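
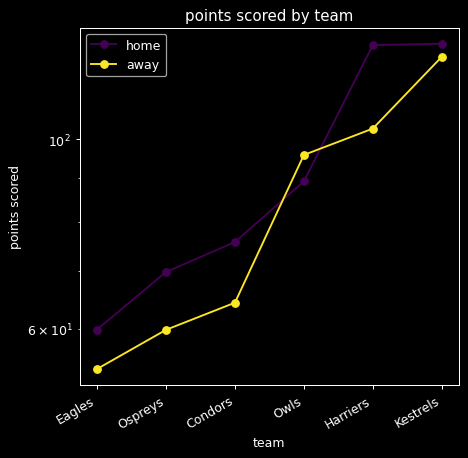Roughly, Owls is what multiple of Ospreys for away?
Owls ≈ 100, Ospreys ≈ 60; 100/60 ≈ 1.67.

≈ 1.67×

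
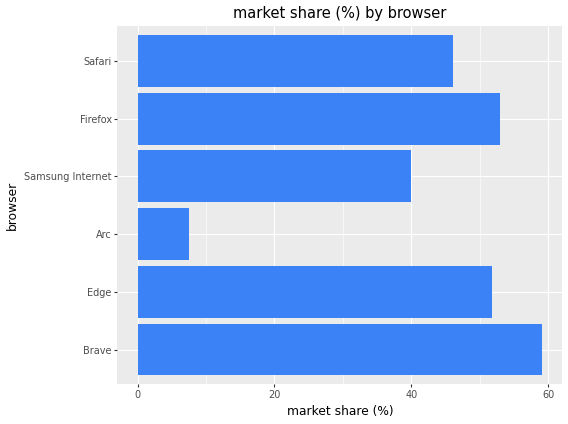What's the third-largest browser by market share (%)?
Top 4: Brave ≈ 60, Firefox ≈ 55, Edge ≈ 50, Safari ≈ 45.

Edge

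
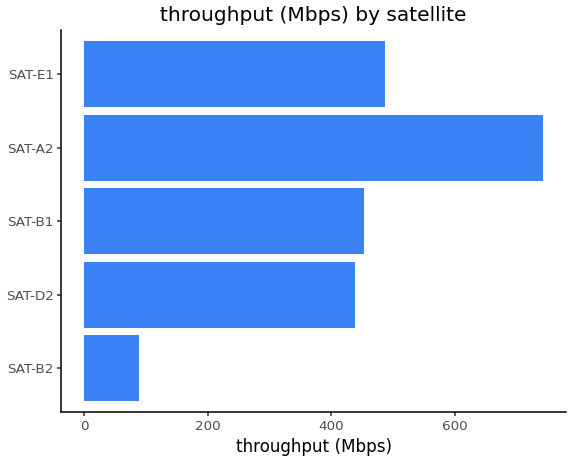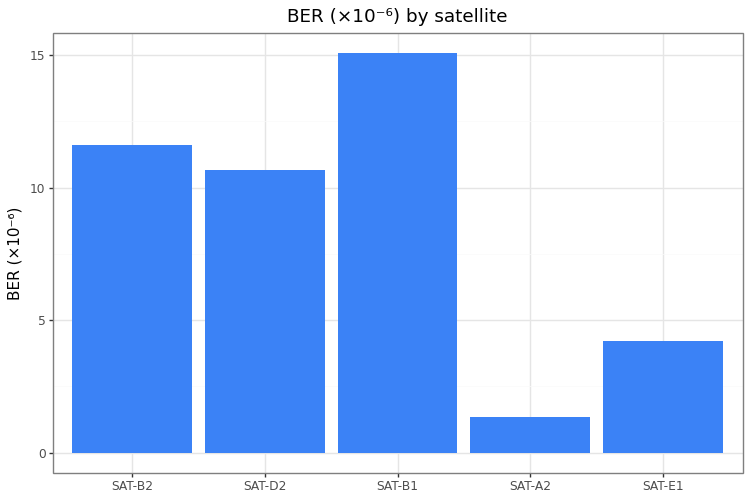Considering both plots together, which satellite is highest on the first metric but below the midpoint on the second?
SAT-A2

Chart 2 median BER (×10⁻⁶) ≈ 10; below-median satellites: SAT-A2, SAT-E1. Among those, SAT-A2 has the highest throughput (Mbps) (≈ 700).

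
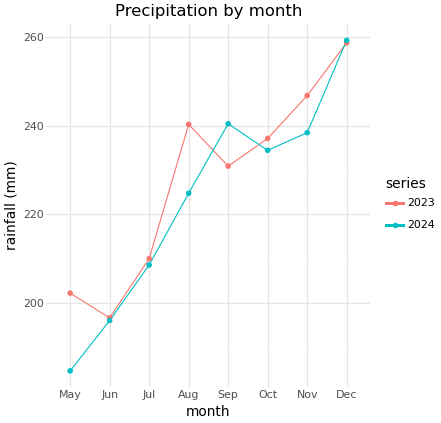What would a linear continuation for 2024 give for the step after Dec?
≈ 275

Last three: 230, 240, 260 → slope ≈ 15/step → next ≈ 275.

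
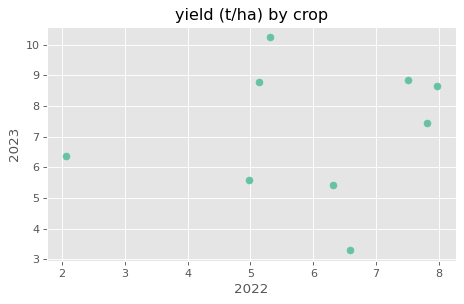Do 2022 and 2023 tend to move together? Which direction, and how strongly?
Points are roughly uncorrelated; weak (|r| ≈ 0.1).

no clear correlation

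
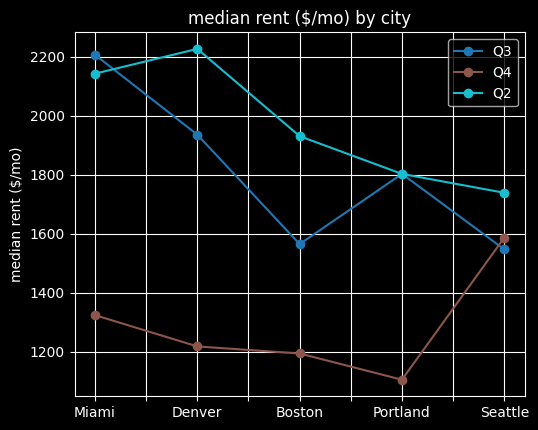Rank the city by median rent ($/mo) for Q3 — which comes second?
Denver

Top 3 for Q3: Miami ≈ 2200, Denver ≈ 1900, Portland ≈ 1800.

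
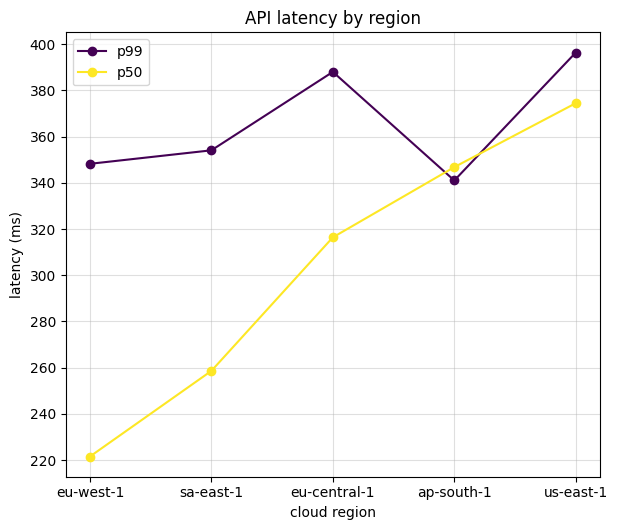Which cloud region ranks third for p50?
Top 4 for p50: us-east-1 ≈ 380, ap-south-1 ≈ 340, eu-central-1 ≈ 320, sa-east-1 ≈ 260.

eu-central-1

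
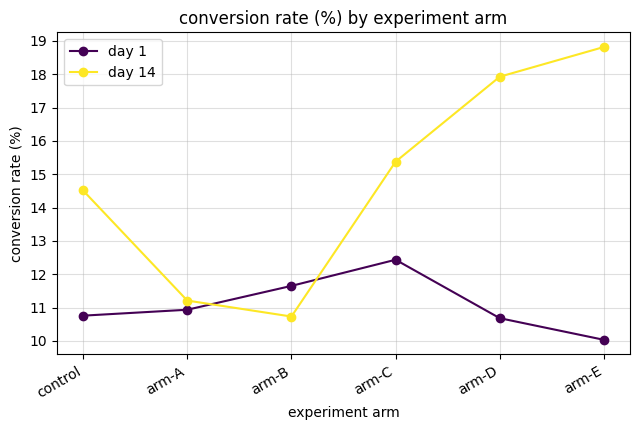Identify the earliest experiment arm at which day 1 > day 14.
arm-A: day 1 ≈ 11 vs day 14 ≈ 11 (not yet); arm-B: day 1 ≈ 12 vs day 14 ≈ 11 (first crossover).

arm-B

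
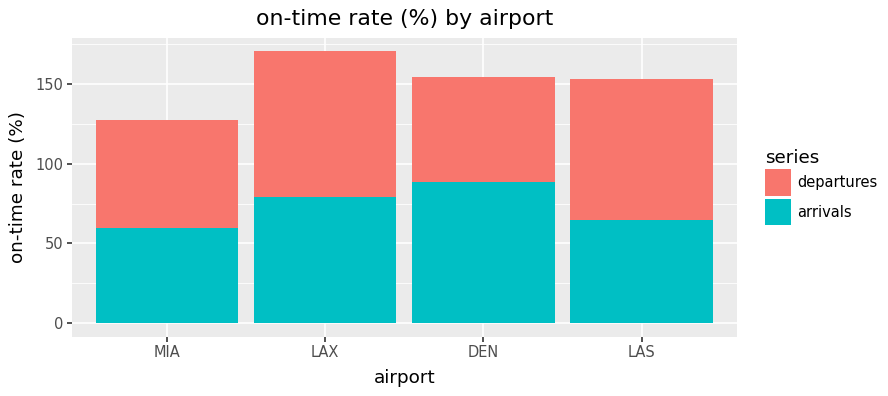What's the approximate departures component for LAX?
≈ 100

departures top ≈ 180, bottom ≈ 80; segment ≈ 100.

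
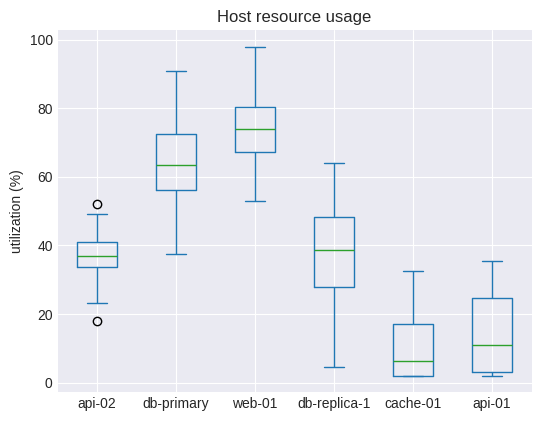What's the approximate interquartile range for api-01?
≈ 20

Q3 ≈ 20, Q1 ≈ 0; IQR ≈ 20.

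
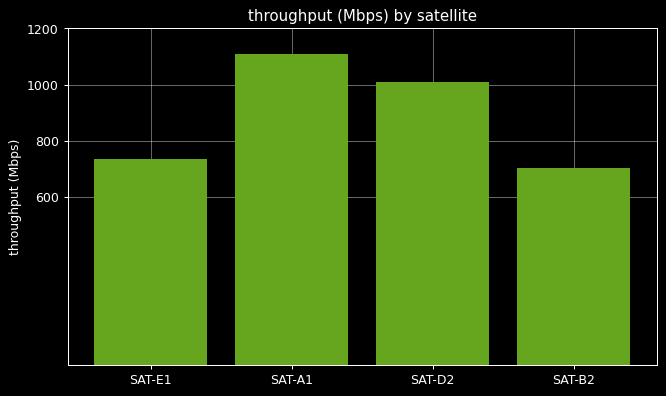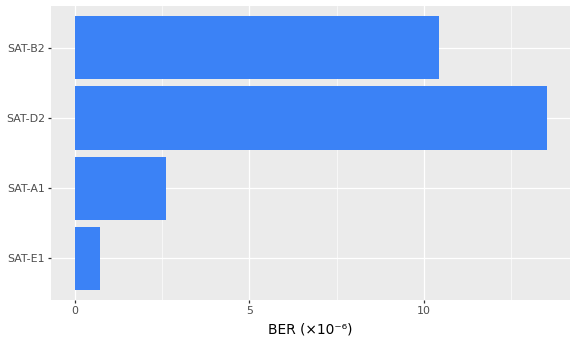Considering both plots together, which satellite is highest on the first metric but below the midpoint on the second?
Chart 2 median BER (×10⁻⁶) ≈ 6; below-median satellites: SAT-E1, SAT-A1. Among those, SAT-A1 has the highest throughput (Mbps) (≈ 1200).

SAT-A1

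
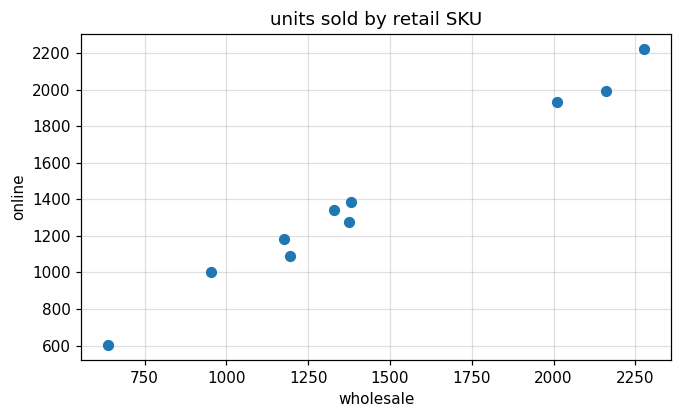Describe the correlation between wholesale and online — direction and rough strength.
positive, strong

Points are positively correlated; strong (|r| ≈ 1.0).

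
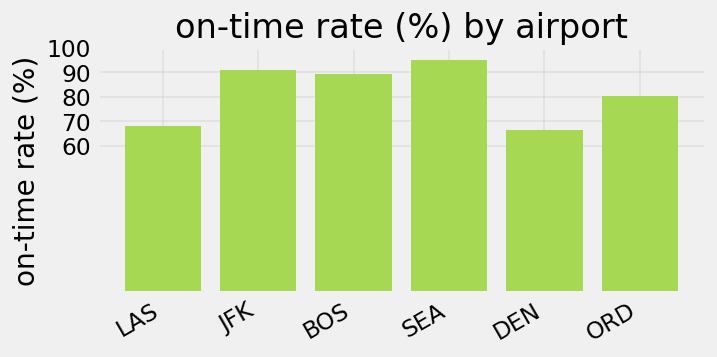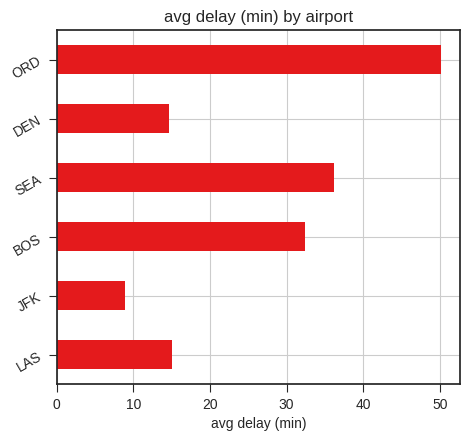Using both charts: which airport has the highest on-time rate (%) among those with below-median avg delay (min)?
JFK

Chart 2 median avg delay (min) ≈ 25; below-median airports: LAS, JFK, DEN. Among those, JFK has the highest on-time rate (%) (≈ 90).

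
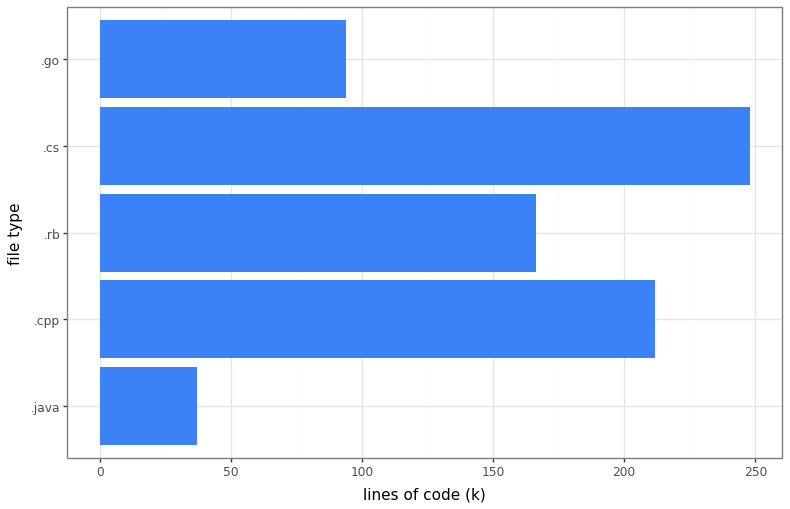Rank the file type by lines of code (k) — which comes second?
.cpp

Top 3: .cs ≈ 250, .cpp ≈ 200, .rb ≈ 175.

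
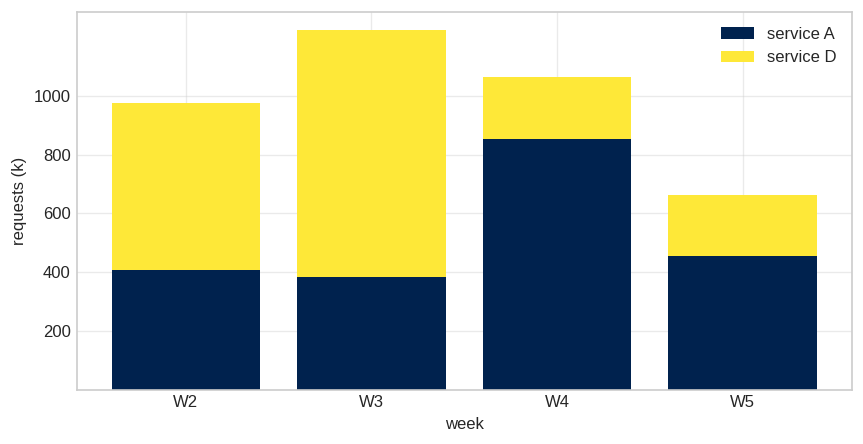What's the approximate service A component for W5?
≈ 400

service A top ≈ 400, bottom ≈ 0; segment ≈ 400.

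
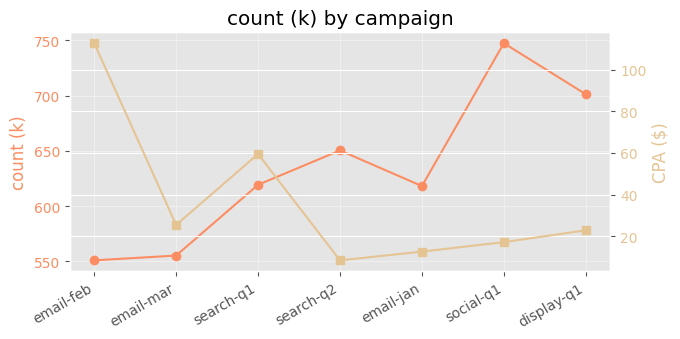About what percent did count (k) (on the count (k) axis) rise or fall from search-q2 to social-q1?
≈ +12.1%

search-q2 ≈ 660, social-q1 ≈ 740; (740 − 660) / 660 ≈ +12.1%.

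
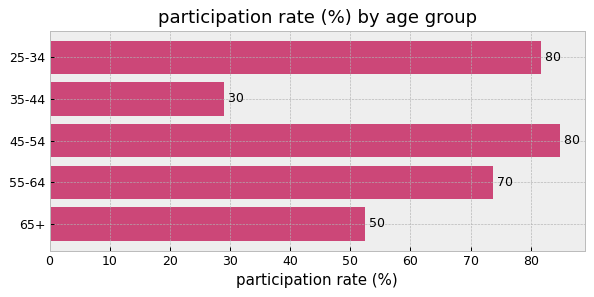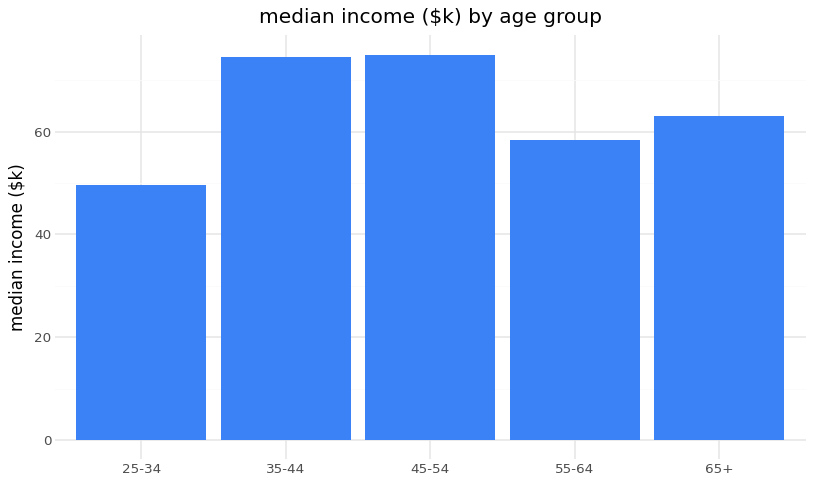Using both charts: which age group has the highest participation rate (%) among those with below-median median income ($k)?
Chart 2 median median income ($k) ≈ 60; below-median age groups: 25-34, 55-64. Among those, 25-34 has the highest participation rate (%) (≈ 80).

25-34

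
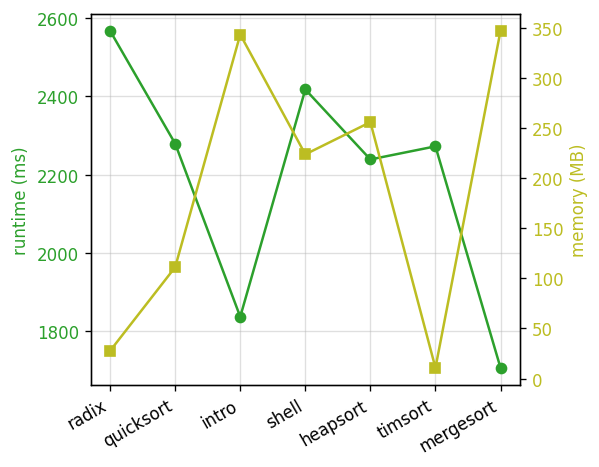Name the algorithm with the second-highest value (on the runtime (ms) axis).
shell

Top 3 (on the runtime (ms) axis): radix ≈ 2600, shell ≈ 2400, quicksort ≈ 2300.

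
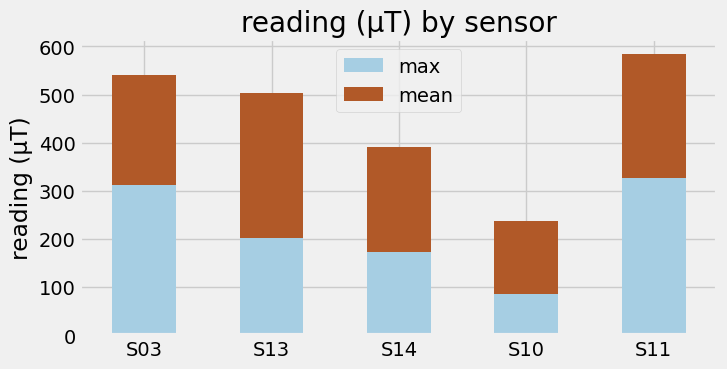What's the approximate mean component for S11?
≈ 250

mean top ≈ 600, bottom ≈ 350; segment ≈ 250.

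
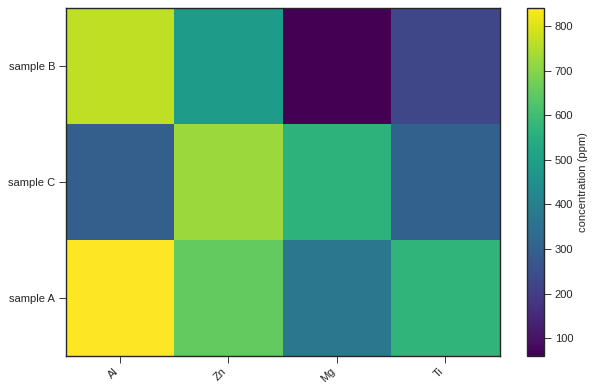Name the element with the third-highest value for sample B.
Top 4 for sample B: Al ≈ 800, Zn ≈ 500, Ti ≈ 200, Mg ≈ 100.

Ti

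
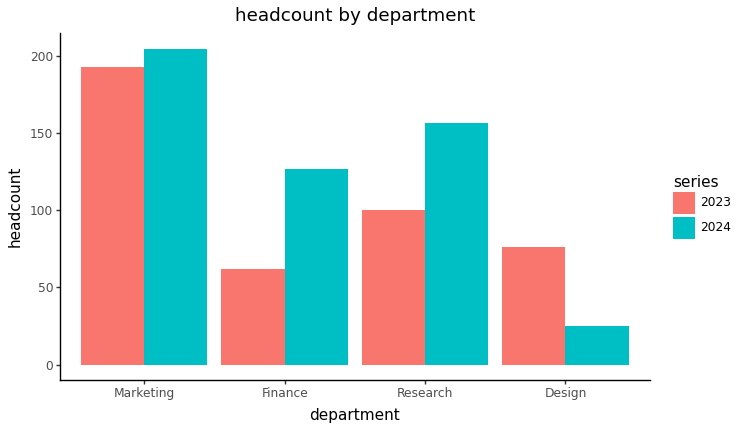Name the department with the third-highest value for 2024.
Top 4 for 2024: Marketing ≈ 200, Research ≈ 160, Finance ≈ 120, Design ≈ 20.

Finance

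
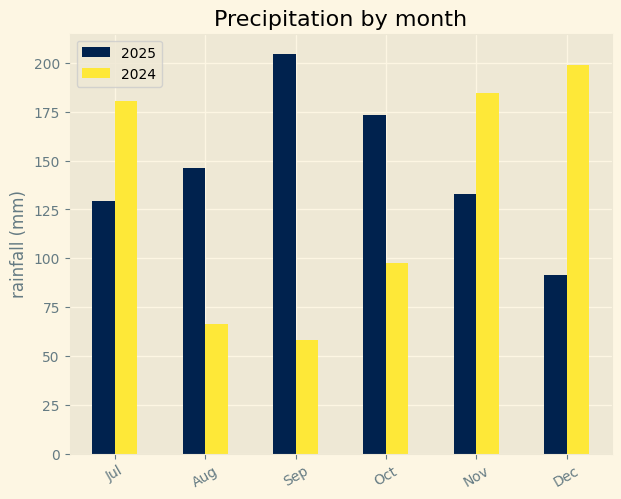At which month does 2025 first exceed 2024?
Jul: 2025 ≈ 120 vs 2024 ≈ 180 (not yet); Aug: 2025 ≈ 140 vs 2024 ≈ 60 (first crossover).

Aug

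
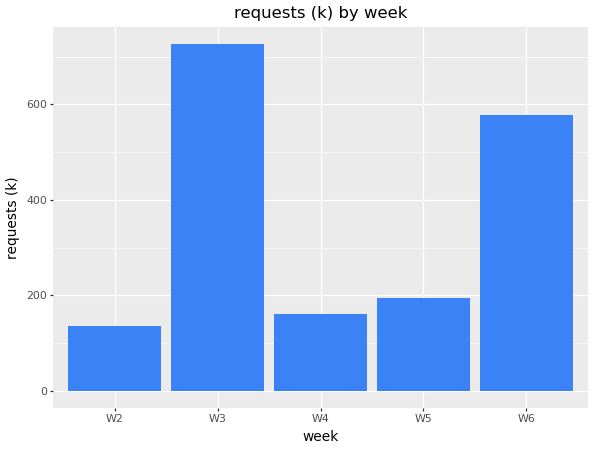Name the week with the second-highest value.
Top 3: W3 ≈ 700, W6 ≈ 600, W5 ≈ 200.

W6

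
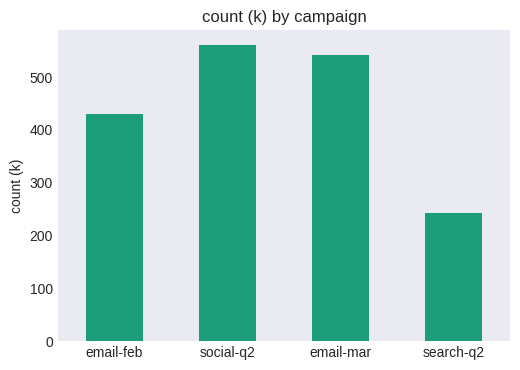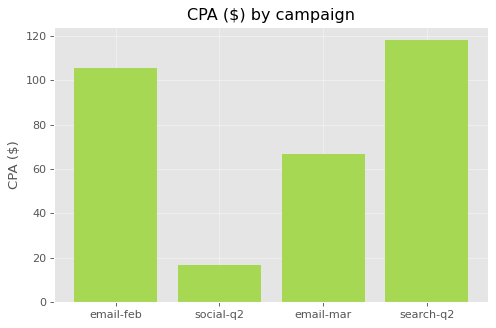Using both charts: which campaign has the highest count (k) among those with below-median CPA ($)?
social-q2

Chart 2 median CPA ($) ≈ 80; below-median campaigns: social-q2, email-mar. Among those, social-q2 has the highest count (k) (≈ 600).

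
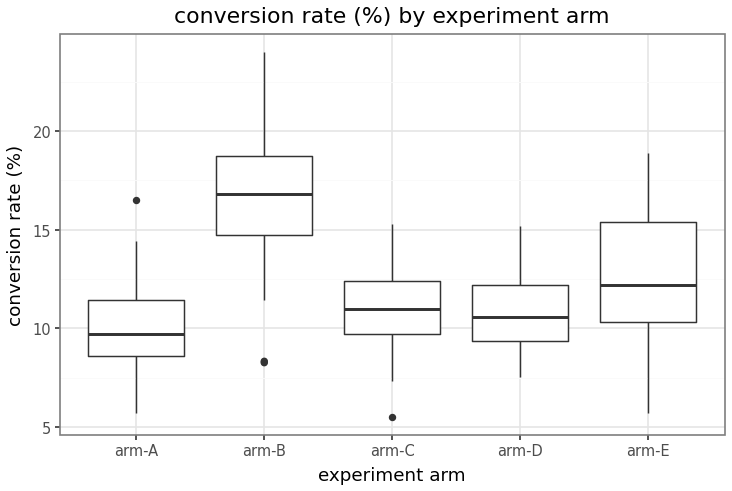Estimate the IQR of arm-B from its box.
≈ 4

Q3 ≈ 19, Q1 ≈ 15; IQR ≈ 4.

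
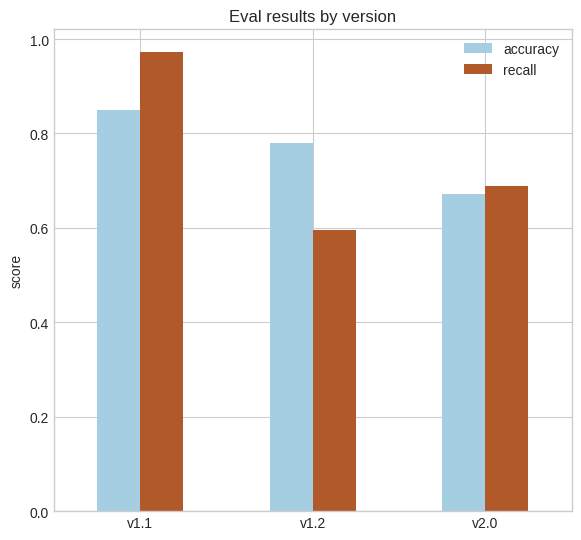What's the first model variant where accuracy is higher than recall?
v1.1: accuracy ≈ 0.8 vs recall ≈ 1.0 (not yet); v1.2: accuracy ≈ 0.8 vs recall ≈ 0.6 (first crossover).

v1.2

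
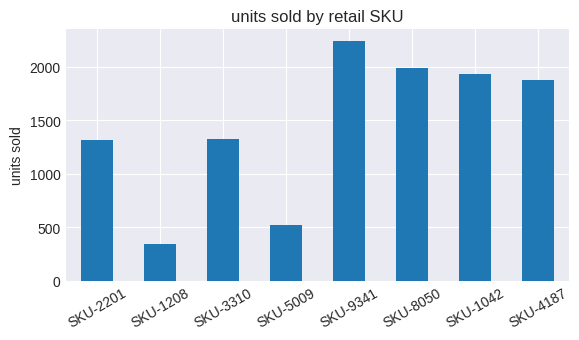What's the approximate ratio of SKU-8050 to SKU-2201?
≈ 1.43×

SKU-8050 ≈ 2000, SKU-2201 ≈ 1400; 2000/1400 ≈ 1.43.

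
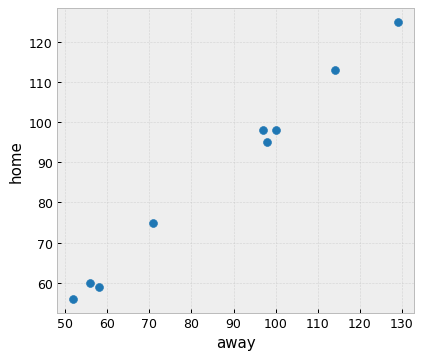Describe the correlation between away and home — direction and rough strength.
Points are positively correlated; strong (|r| ≈ 1.0).

positive, strong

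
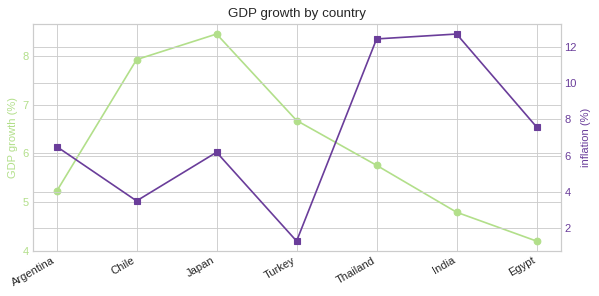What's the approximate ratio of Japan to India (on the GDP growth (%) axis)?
≈ 1.7×

Japan ≈ 8.5, India ≈ 5.0; 8.5/5.0 ≈ 1.7.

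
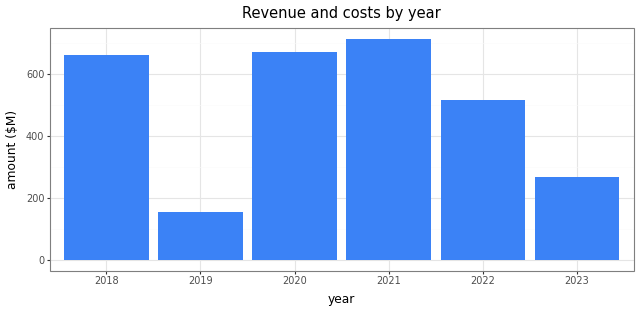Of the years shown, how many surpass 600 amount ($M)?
3

Above 600: 2018, 2020, 2021.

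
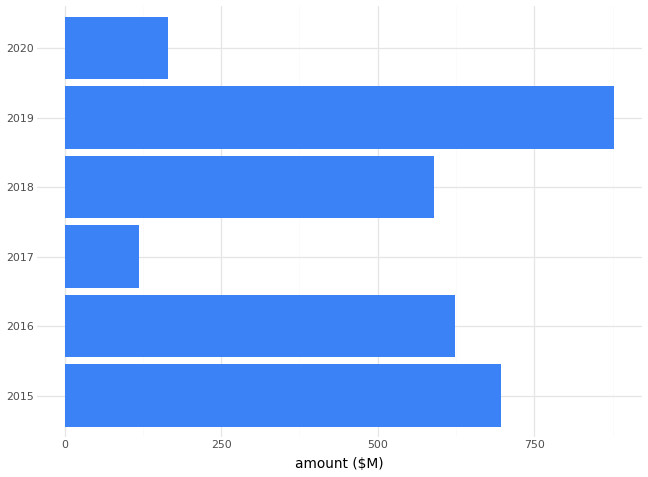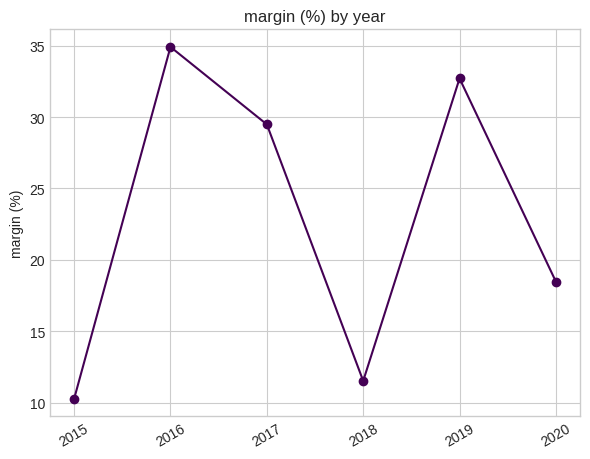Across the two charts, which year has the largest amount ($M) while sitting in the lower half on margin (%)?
2015

Chart 2 median margin (%) ≈ 25; below-median years: 2015, 2018, 2020. Among those, 2015 has the highest amount ($M) (≈ 700).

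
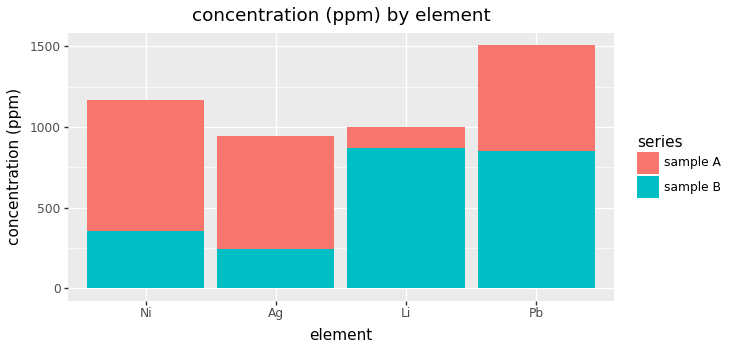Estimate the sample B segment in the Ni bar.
sample B top ≈ 400, bottom ≈ 0; segment ≈ 400.

≈ 400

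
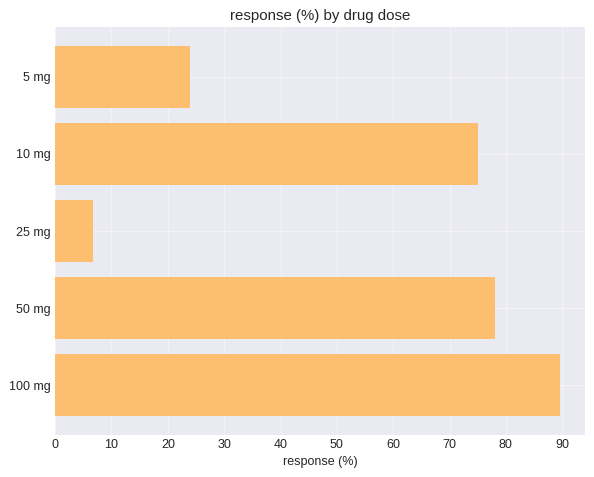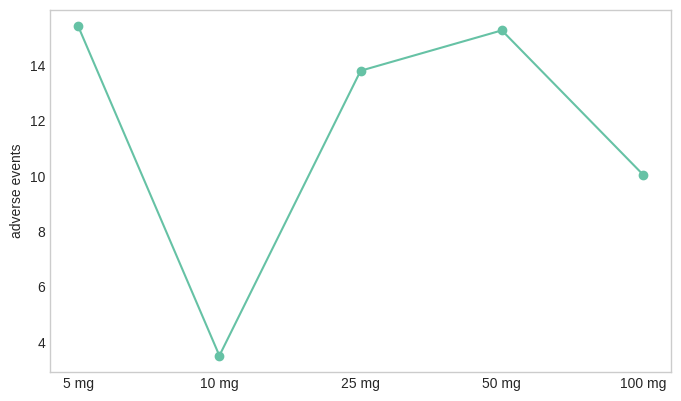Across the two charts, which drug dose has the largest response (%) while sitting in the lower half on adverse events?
Chart 2 median adverse events ≈ 14; below-median drug doses: 10 mg, 100 mg. Among those, 100 mg has the highest response (%) (≈ 90).

100 mg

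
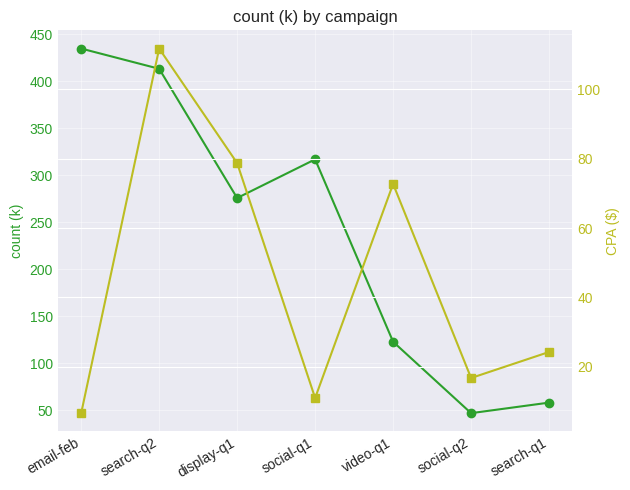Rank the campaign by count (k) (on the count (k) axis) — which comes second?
Top 3 (on the count (k) axis): email-feb ≈ 450, search-q2 ≈ 400, social-q1 ≈ 300.

search-q2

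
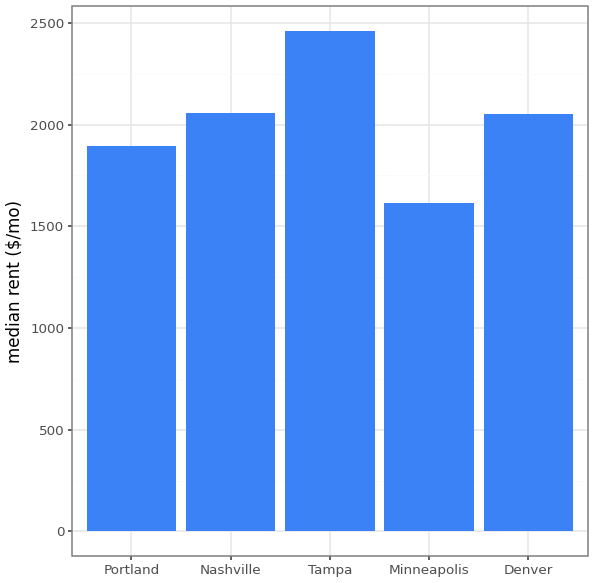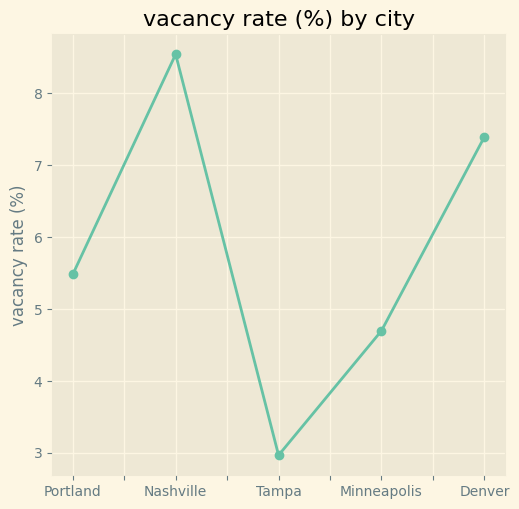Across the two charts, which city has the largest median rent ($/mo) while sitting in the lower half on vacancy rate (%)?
Chart 2 median vacancy rate (%) ≈ 5; below-median cities: Tampa, Minneapolis. Among those, Tampa has the highest median rent ($/mo) (≈ 2500).

Tampa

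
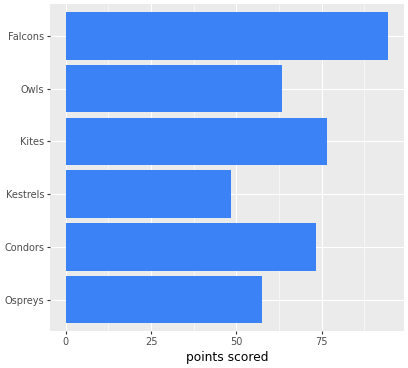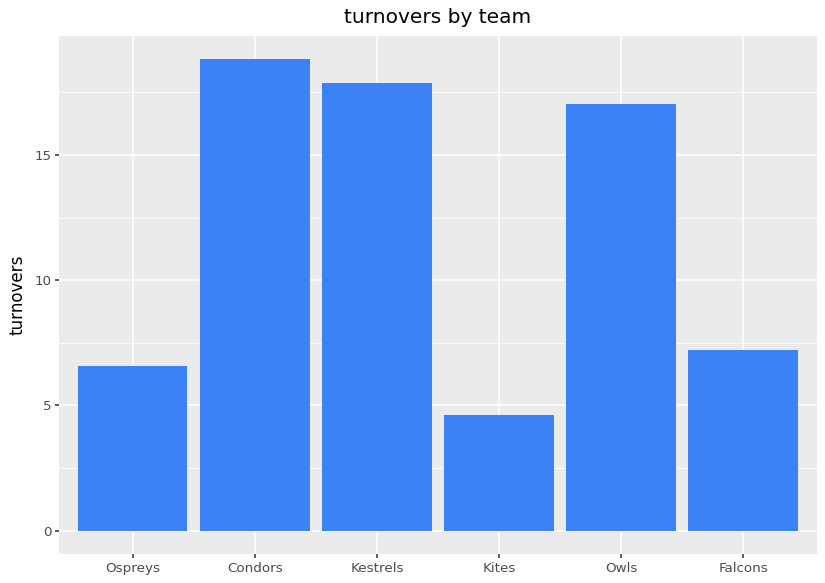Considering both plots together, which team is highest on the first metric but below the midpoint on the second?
Chart 2 median turnovers ≈ 12; below-median teams: Ospreys, Kites, Falcons. Among those, Falcons has the highest points scored (≈ 90).

Falcons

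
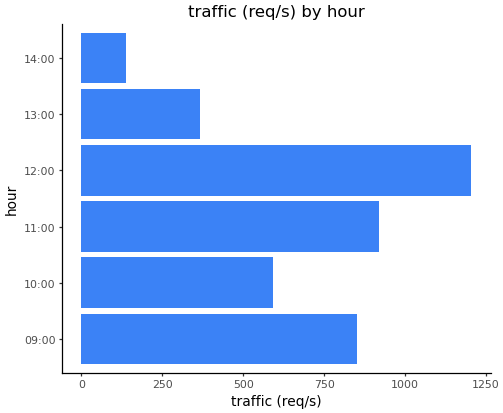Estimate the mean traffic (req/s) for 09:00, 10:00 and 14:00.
(800 + 600 + 200) / 3 ≈ 533.

≈ 533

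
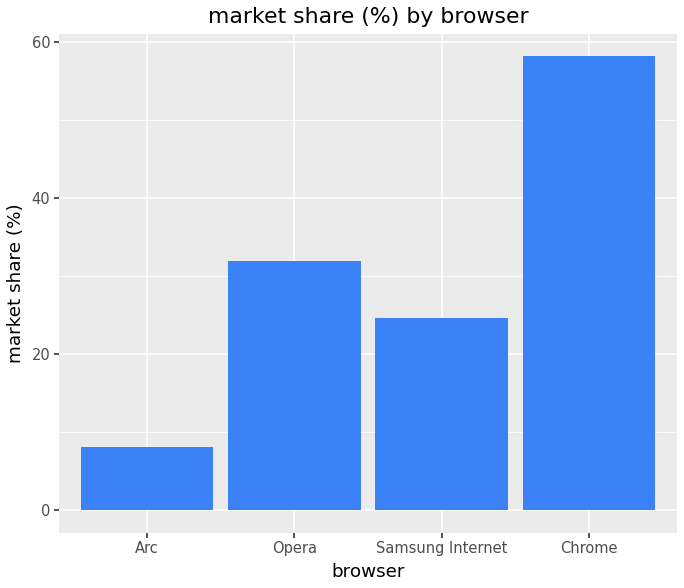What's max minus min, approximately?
Max Chrome ≈ 60, min Arc ≈ 10; range ≈ 50.

≈ 50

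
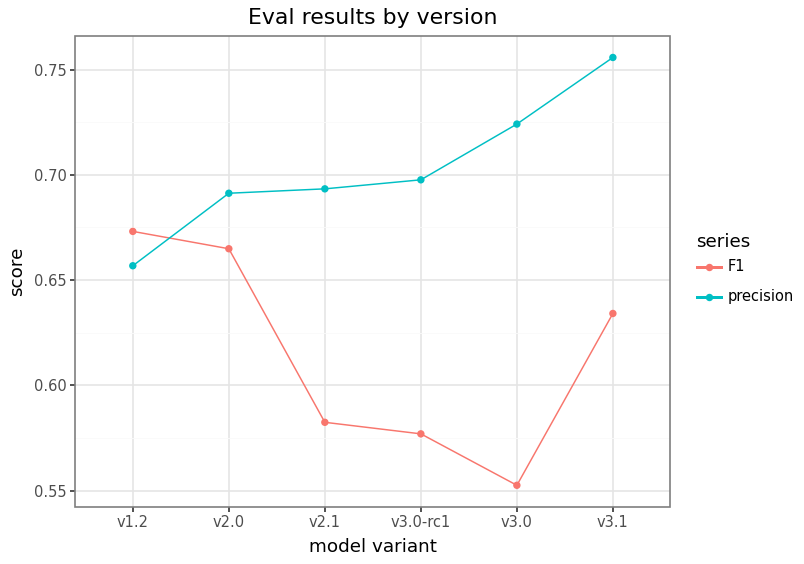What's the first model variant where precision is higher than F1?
v2.0

v1.2: precision ≈ 0.66 vs F1 ≈ 0.68 (not yet); v2.0: precision ≈ 0.70 vs F1 ≈ 0.66 (first crossover).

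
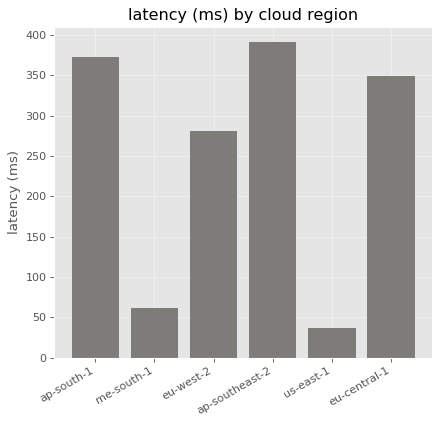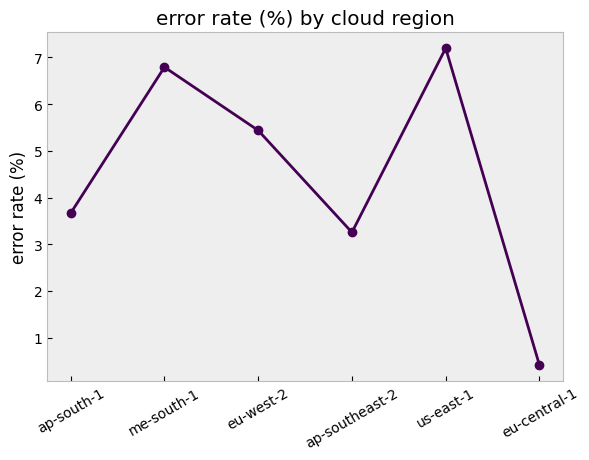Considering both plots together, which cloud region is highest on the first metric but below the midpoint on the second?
ap-southeast-2

Chart 2 median error rate (%) ≈ 5; below-median cloud regions: ap-south-1, ap-southeast-2, eu-central-1. Among those, ap-southeast-2 has the highest latency (ms) (≈ 400).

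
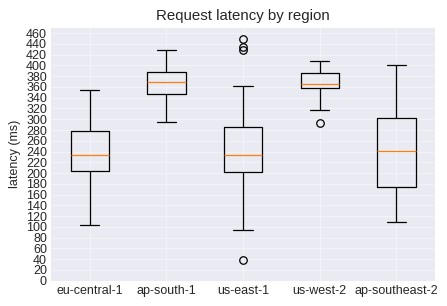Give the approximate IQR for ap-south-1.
Q3 ≈ 380, Q1 ≈ 340; IQR ≈ 40.

≈ 40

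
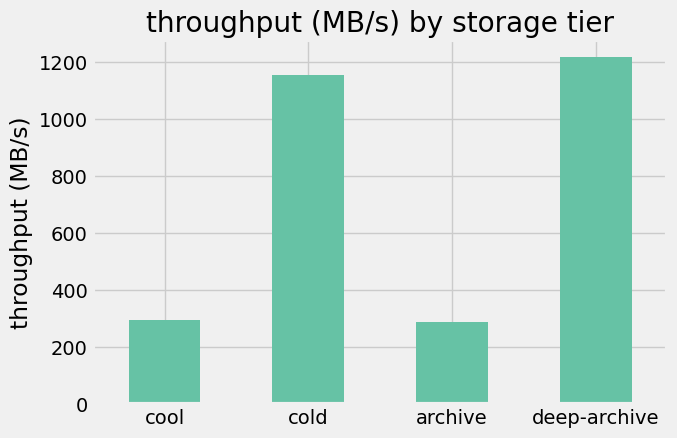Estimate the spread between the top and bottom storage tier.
≈ 1000

Max deep-archive ≈ 1200, min archive ≈ 200; range ≈ 1000.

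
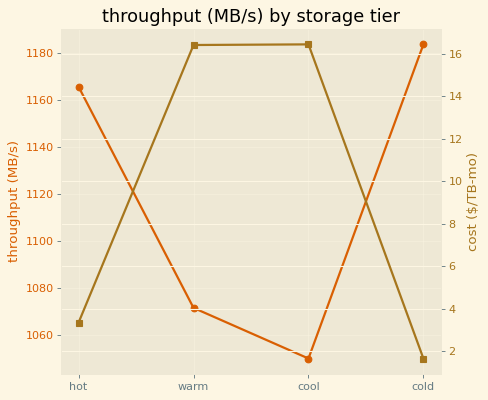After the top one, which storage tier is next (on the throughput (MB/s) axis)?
hot

Top 3 (on the throughput (MB/s) axis): cold ≈ 1180, hot ≈ 1160, warm ≈ 1080.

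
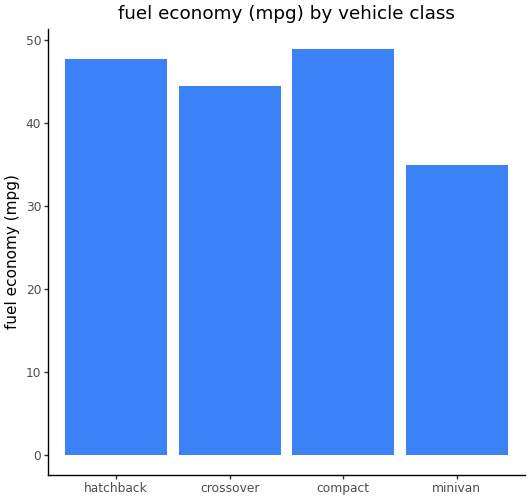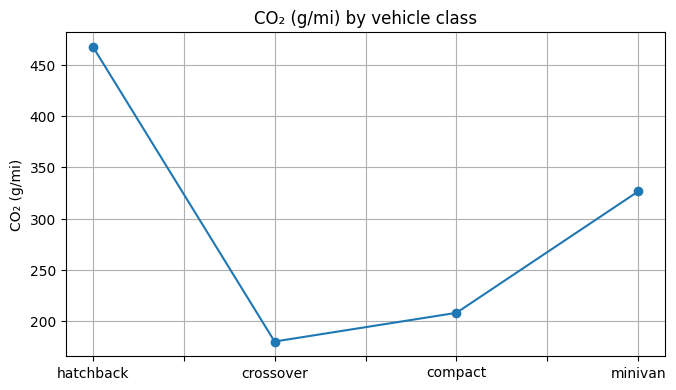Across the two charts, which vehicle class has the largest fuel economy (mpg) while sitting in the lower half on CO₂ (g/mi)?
compact

Chart 2 median CO₂ (g/mi) ≈ 250; below-median vehicle classes: crossover, compact. Among those, compact has the highest fuel economy (mpg) (≈ 50).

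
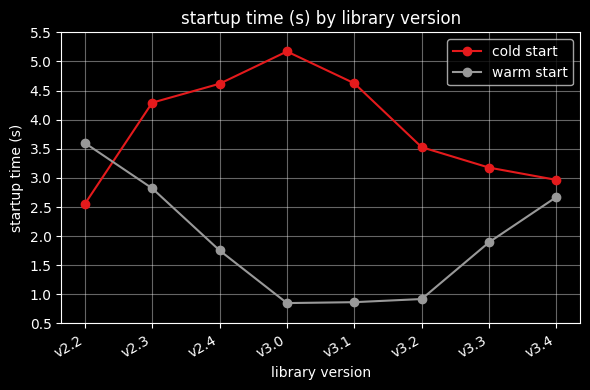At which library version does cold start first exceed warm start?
v2.3

v2.2: cold start ≈ 2.5 vs warm start ≈ 3.5 (not yet); v2.3: cold start ≈ 4.5 vs warm start ≈ 3.0 (first crossover).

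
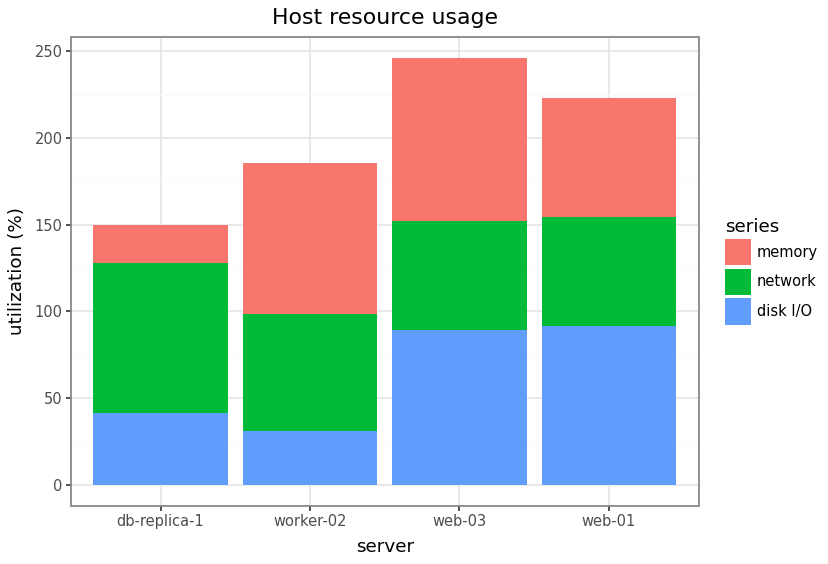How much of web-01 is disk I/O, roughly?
≈ 100

disk I/O top ≈ 100, bottom ≈ 0; segment ≈ 100.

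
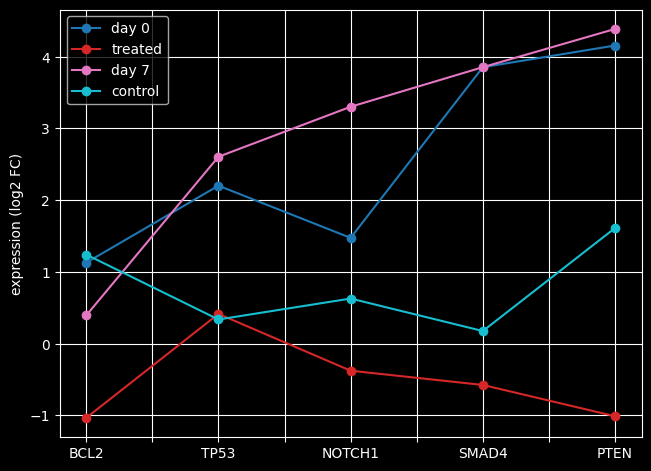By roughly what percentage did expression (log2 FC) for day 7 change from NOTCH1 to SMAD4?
NOTCH1 ≈ 3.5, SMAD4 ≈ 4.0; (4.0 − 3.5) / 3.5 ≈ +14.3%.

≈ +14.3%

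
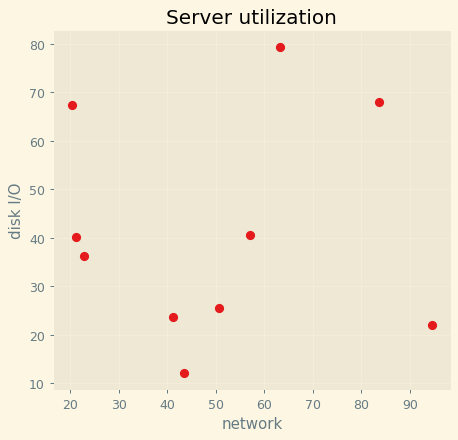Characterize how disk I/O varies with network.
Points are roughly uncorrelated; weak (|r| ≈ 0.1).

no clear correlation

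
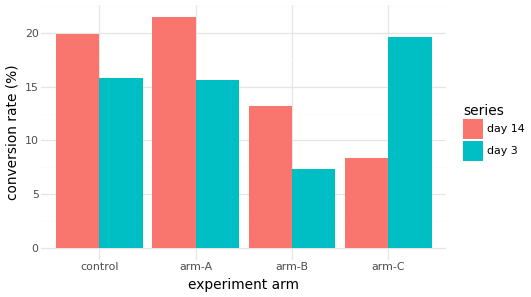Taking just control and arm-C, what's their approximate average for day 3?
(16 + 20) / 2 ≈ 18.

≈ 18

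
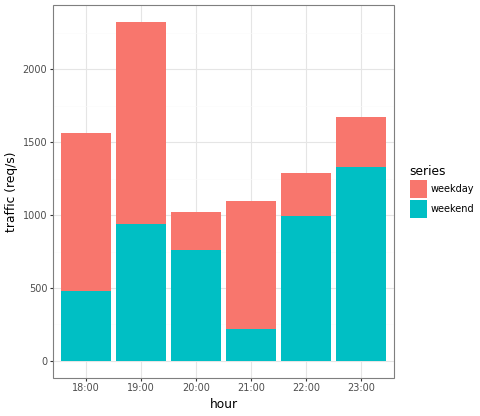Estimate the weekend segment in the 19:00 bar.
≈ 1000

weekend top ≈ 1000, bottom ≈ 0; segment ≈ 1000.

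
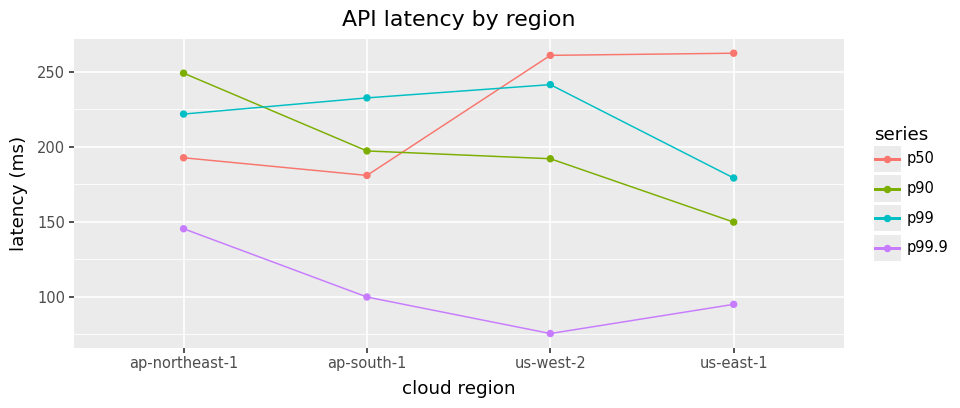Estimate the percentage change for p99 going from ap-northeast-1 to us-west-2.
≈ +9.1%

ap-northeast-1 ≈ 220, us-west-2 ≈ 240; (240 − 220) / 220 ≈ +9.1%.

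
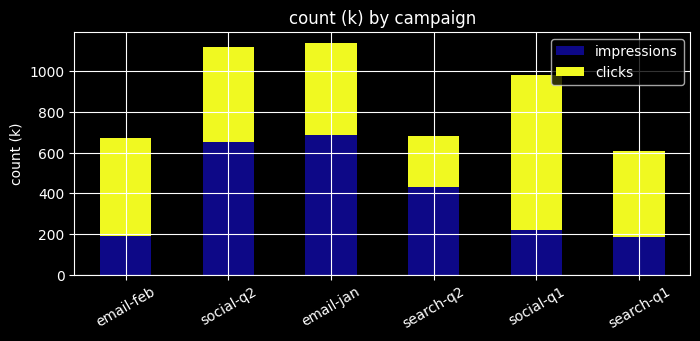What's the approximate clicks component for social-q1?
≈ 800

clicks top ≈ 1000, bottom ≈ 200; segment ≈ 800.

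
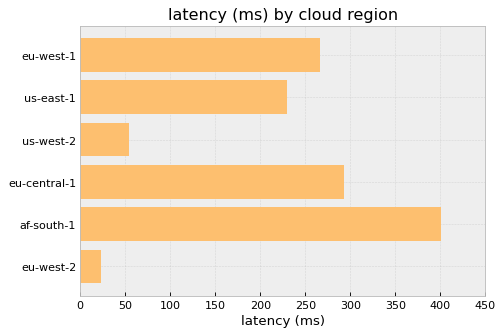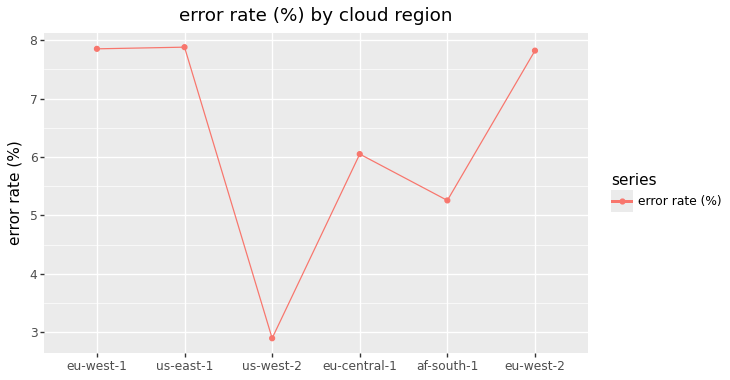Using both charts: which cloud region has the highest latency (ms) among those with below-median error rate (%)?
af-south-1

Chart 2 median error rate (%) ≈ 7; below-median cloud regions: us-west-2, eu-central-1, af-south-1. Among those, af-south-1 has the highest latency (ms) (≈ 400).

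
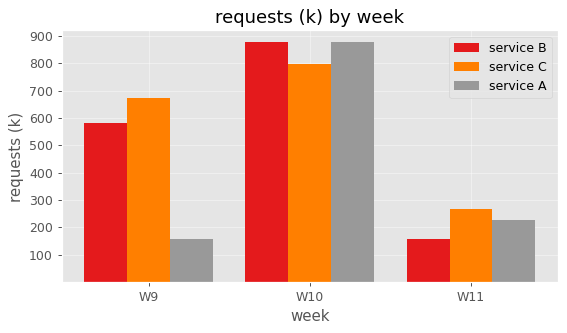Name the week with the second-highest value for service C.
Top 3 for service C: W10 ≈ 800, W9 ≈ 700, W11 ≈ 300.

W9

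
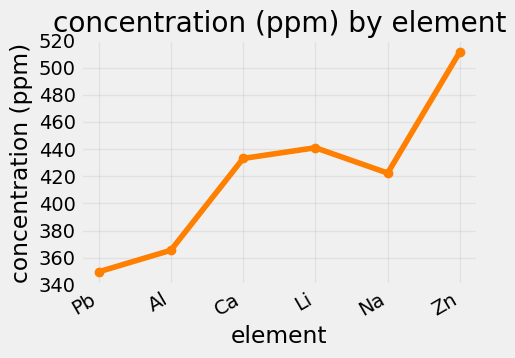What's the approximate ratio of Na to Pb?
≈ 1.24×

Na ≈ 420, Pb ≈ 340; 420/340 ≈ 1.24.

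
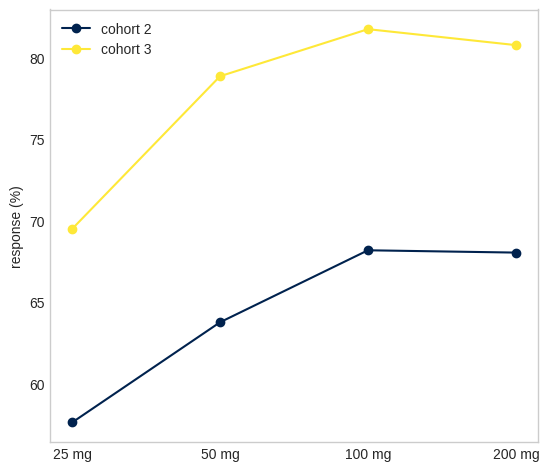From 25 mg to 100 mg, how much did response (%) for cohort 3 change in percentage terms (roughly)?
25 mg ≈ 70, 100 mg ≈ 80; (80 − 70) / 70 ≈ +14.3%.

≈ +14.3%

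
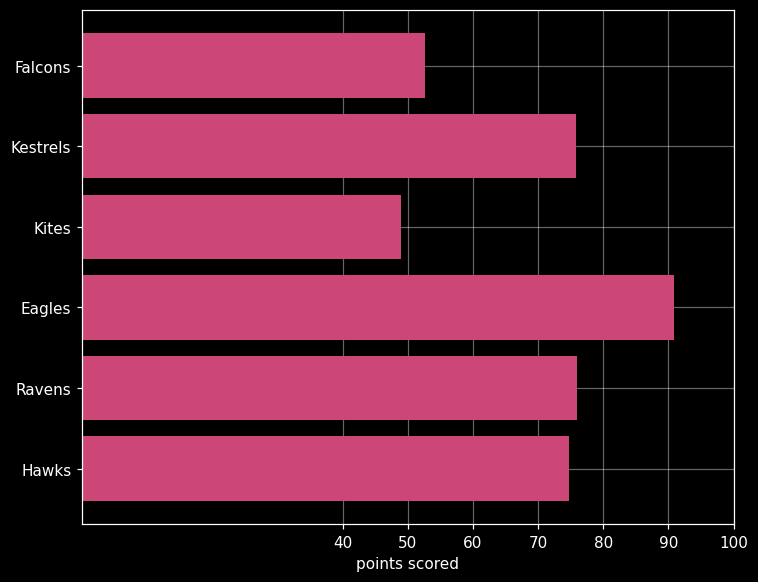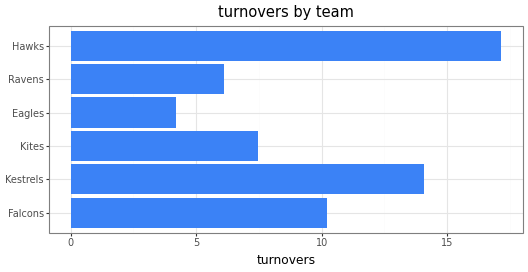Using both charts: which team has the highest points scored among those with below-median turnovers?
Chart 2 median turnovers ≈ 8; below-median teams: Kites, Eagles, Ravens. Among those, Eagles has the highest points scored (≈ 90).

Eagles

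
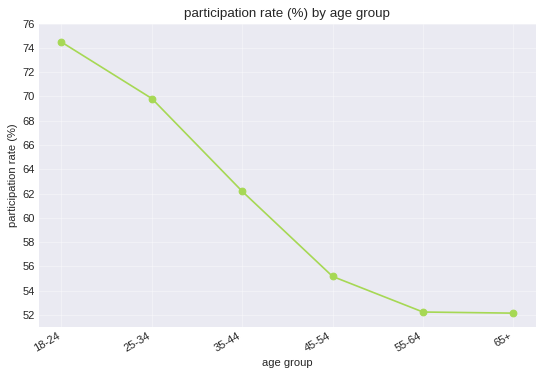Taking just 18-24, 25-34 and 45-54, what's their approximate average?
≈ 67

(74 + 70 + 56) / 3 ≈ 67.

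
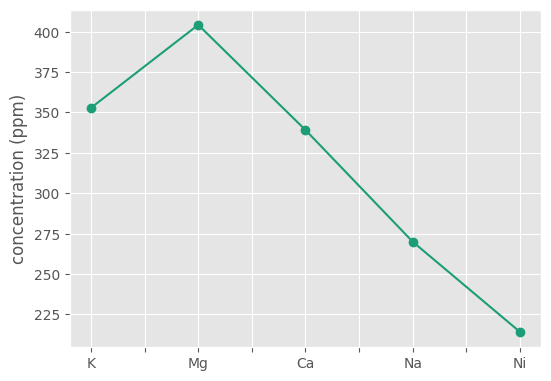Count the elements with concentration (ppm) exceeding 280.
3

Above 280: K, Mg, Ca.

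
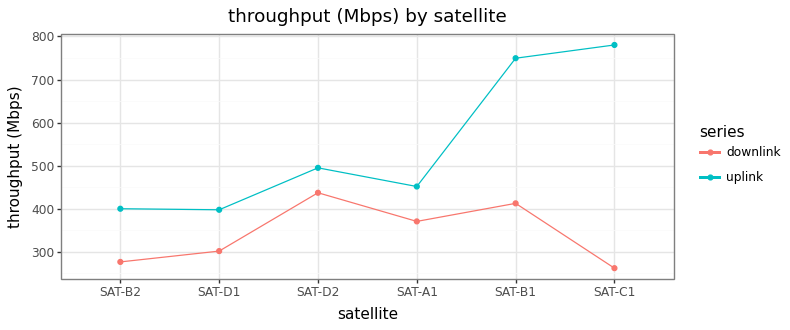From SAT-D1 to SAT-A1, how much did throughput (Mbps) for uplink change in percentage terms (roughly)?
SAT-D1 ≈ 400, SAT-A1 ≈ 450; (450 − 400) / 400 ≈ +12.5%.

≈ +12.5%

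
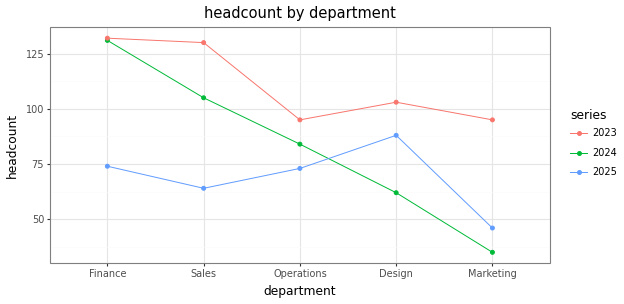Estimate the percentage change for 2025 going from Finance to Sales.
Finance ≈ 70, Sales ≈ 60; (60 − 70) / 70 ≈ -14.3%.

≈ -14.3%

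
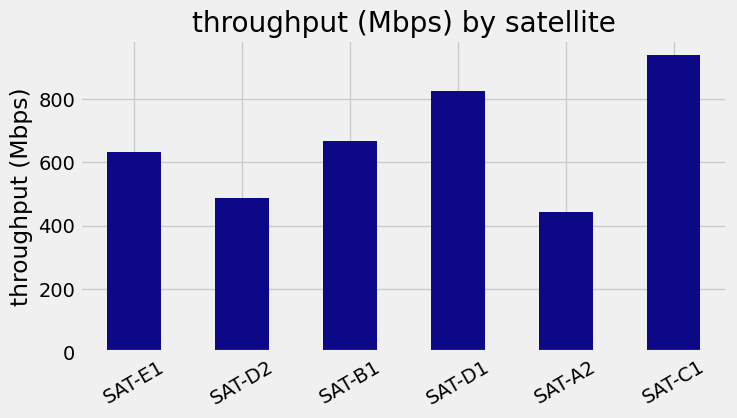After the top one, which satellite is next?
Top 3: SAT-C1 ≈ 900, SAT-D1 ≈ 800, SAT-B1 ≈ 700.

SAT-D1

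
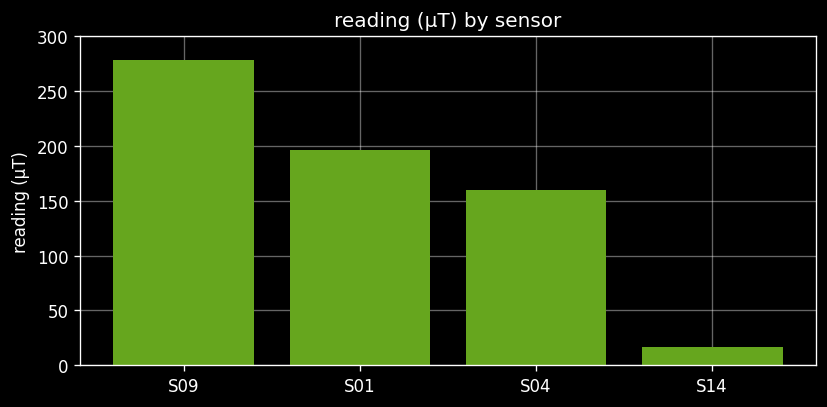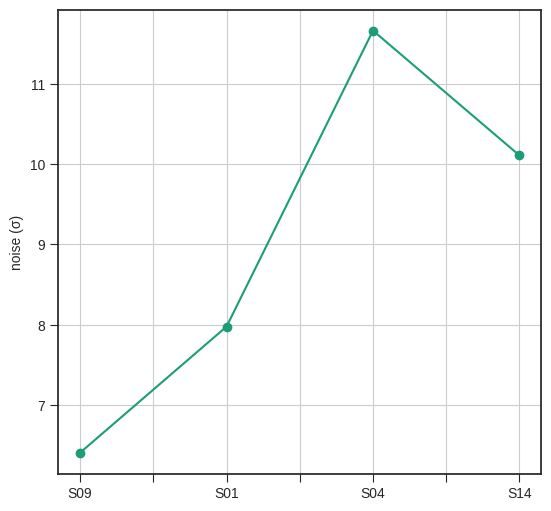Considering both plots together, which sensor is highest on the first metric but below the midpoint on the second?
S09

Chart 2 median noise (σ) ≈ 10; below-median sensors: S09, S01. Among those, S09 has the highest reading (µT) (≈ 300).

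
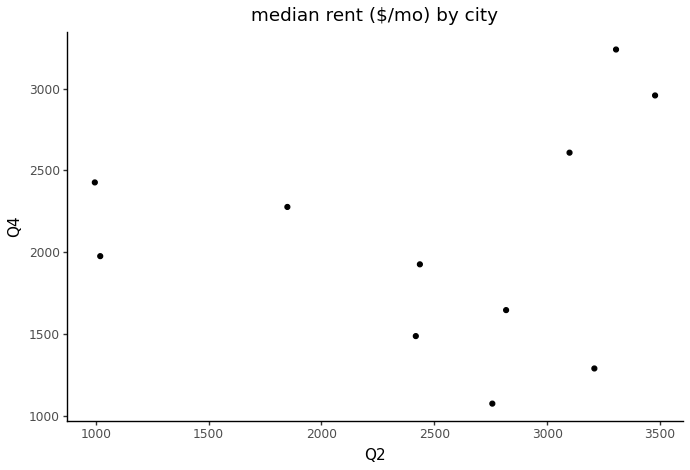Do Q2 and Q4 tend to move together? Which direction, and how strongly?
Points are roughly uncorrelated; weak (|r| ≈ 0.1).

no clear correlation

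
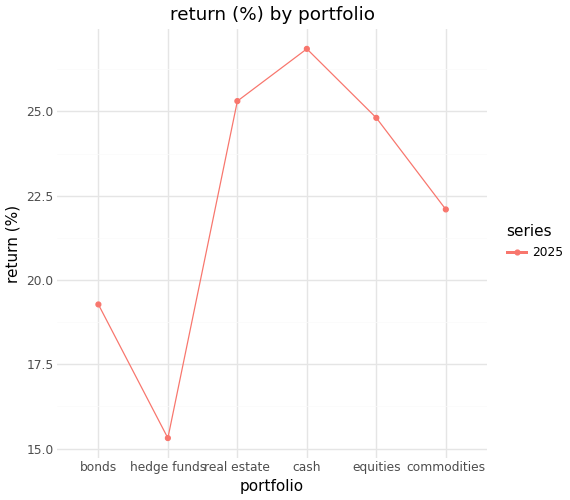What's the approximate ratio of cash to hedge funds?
≈ 1.8×

cash ≈ 27, hedge funds ≈ 15; 27/15 ≈ 1.8.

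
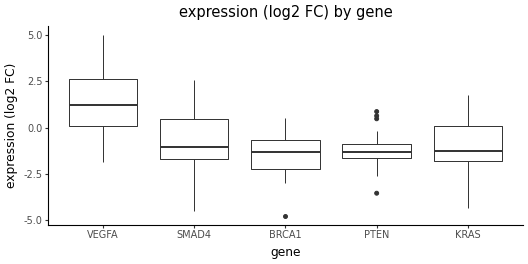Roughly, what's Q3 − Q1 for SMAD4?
Q3 ≈ 0.5, Q1 ≈ -1.5; IQR ≈ 2.0.

≈ 2.0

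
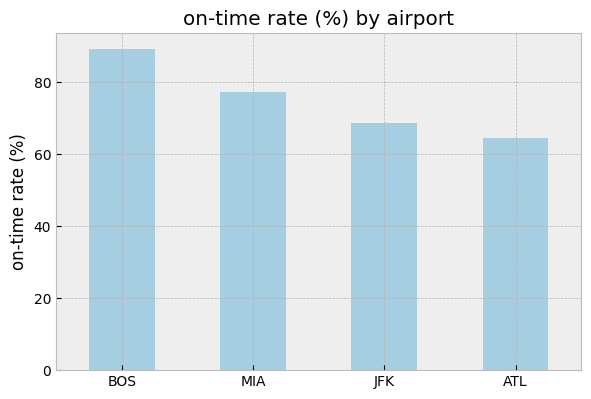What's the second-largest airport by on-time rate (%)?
MIA

Top 3: BOS ≈ 90, MIA ≈ 80, JFK ≈ 70.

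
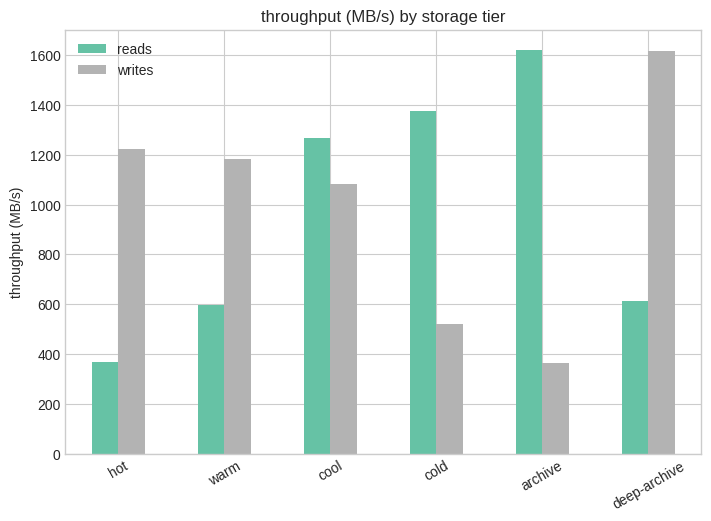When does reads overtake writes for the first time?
cool

warm: reads ≈ 600 vs writes ≈ 1200 (not yet); cool: reads ≈ 1200 vs writes ≈ 1000 (first crossover).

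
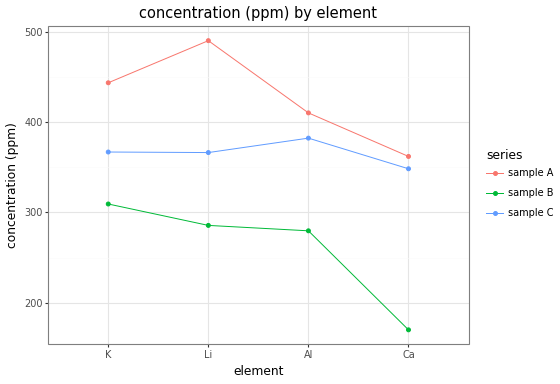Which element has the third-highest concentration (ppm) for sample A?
Al

Top 4 for sample A: Li ≈ 500, K ≈ 450, Al ≈ 400, Ca ≈ 350.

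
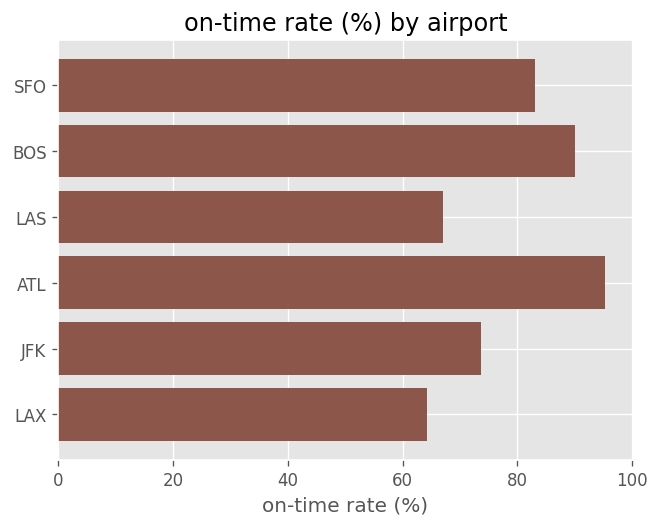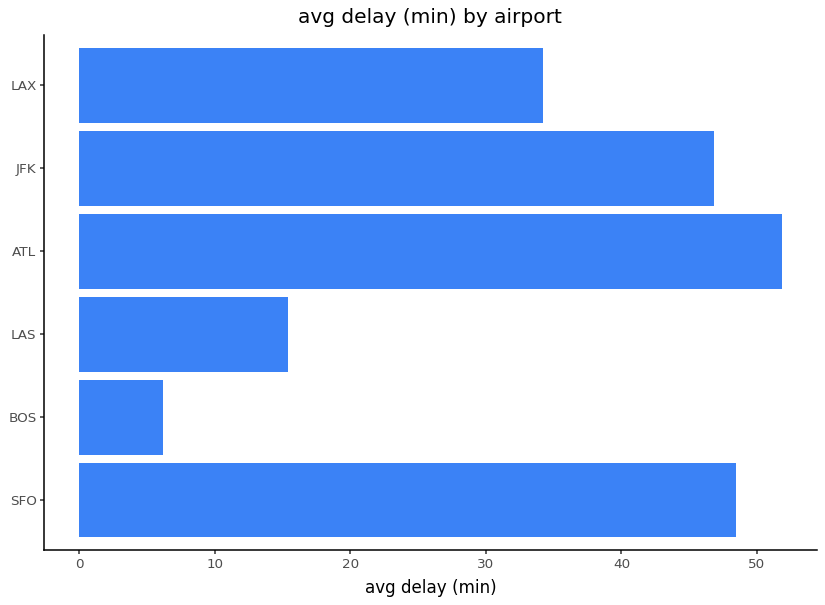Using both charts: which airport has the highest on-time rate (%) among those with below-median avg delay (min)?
Chart 2 median avg delay (min) ≈ 40; below-median airports: BOS, LAS, LAX. Among those, BOS has the highest on-time rate (%) (≈ 90).

BOS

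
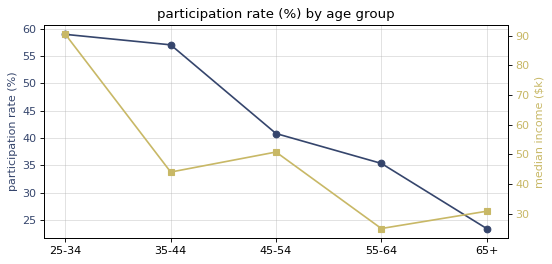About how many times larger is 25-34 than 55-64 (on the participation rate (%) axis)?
25-34 ≈ 60, 55-64 ≈ 35; 60/35 ≈ 1.71.

≈ 1.71×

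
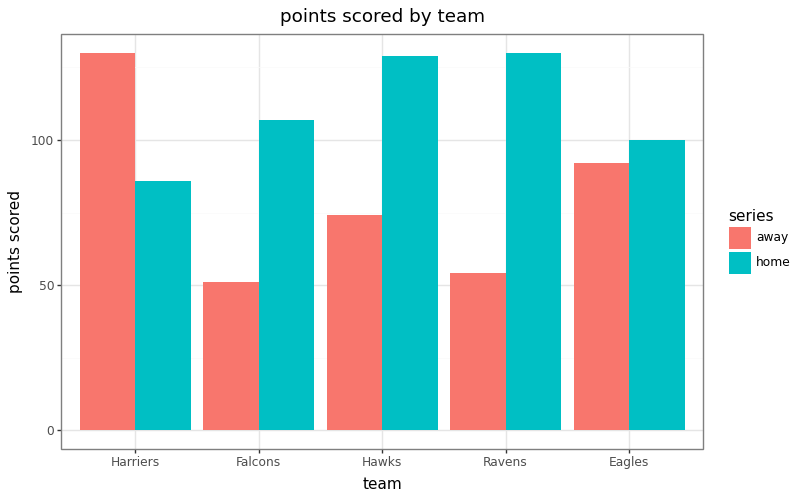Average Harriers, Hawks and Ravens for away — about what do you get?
(120 + 80 + 60) / 3 ≈ 87.

≈ 87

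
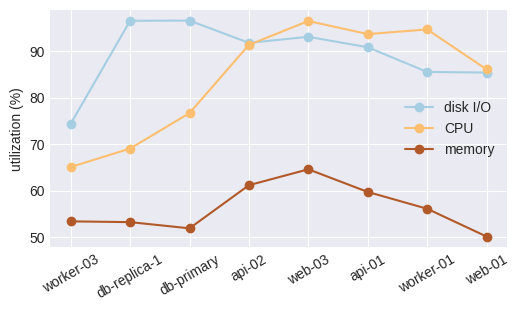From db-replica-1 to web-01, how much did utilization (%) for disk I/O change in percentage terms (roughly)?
≈ -10.5%

db-replica-1 ≈ 95, web-01 ≈ 85; (85 − 95) / 95 ≈ -10.5%.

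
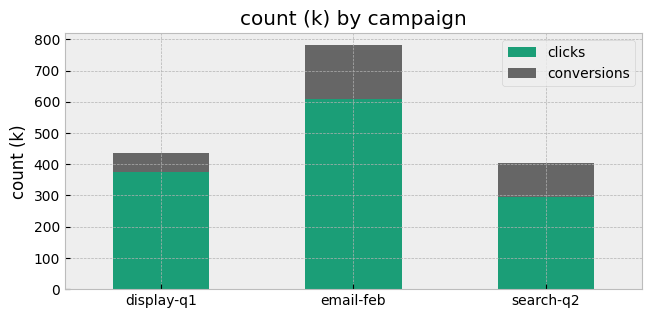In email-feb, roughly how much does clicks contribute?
≈ 600

clicks top ≈ 600, bottom ≈ 0; segment ≈ 600.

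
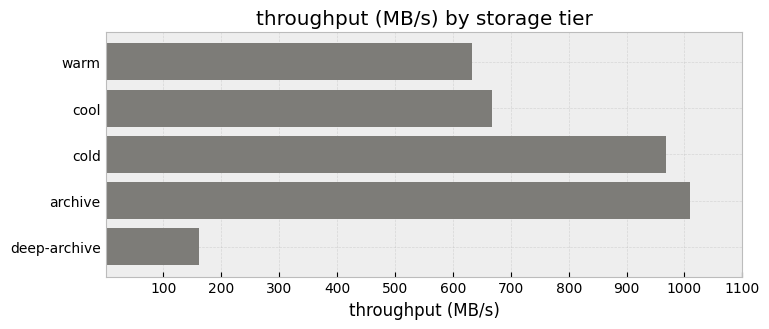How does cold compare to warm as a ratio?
≈ 1.67×

cold ≈ 1000, warm ≈ 600; 1000/600 ≈ 1.67.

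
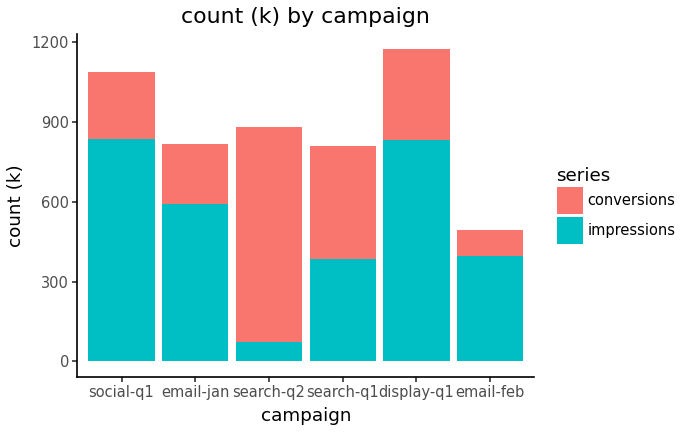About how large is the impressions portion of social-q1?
impressions top ≈ 800, bottom ≈ 0; segment ≈ 800.

≈ 800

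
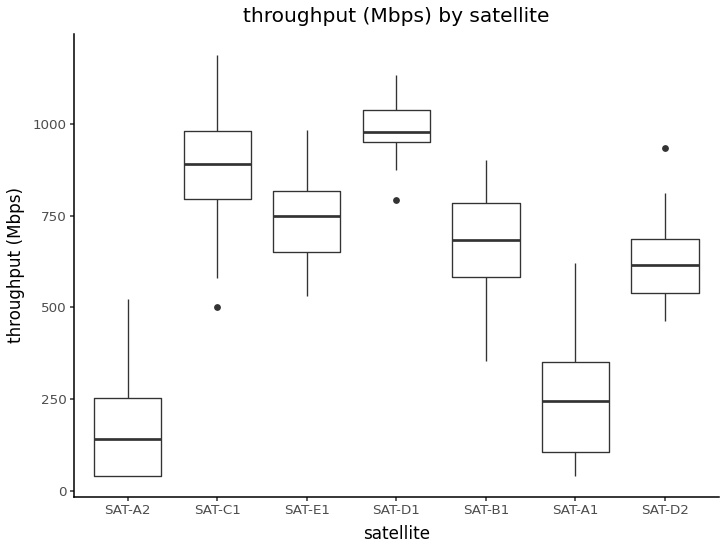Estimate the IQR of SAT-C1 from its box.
Q3 ≈ 1000, Q1 ≈ 800; IQR ≈ 200.

≈ 200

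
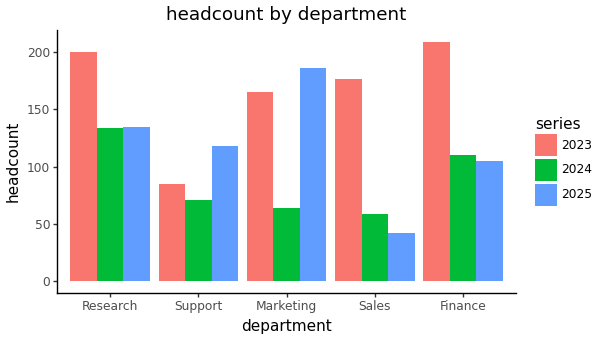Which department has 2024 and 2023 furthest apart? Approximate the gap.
Sales: 2024 ≈ 60, 2023 ≈ 180 → gap ≈ 120. Next-largest (Marketing) is only ≈ 100.

Sales, ≈ 120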